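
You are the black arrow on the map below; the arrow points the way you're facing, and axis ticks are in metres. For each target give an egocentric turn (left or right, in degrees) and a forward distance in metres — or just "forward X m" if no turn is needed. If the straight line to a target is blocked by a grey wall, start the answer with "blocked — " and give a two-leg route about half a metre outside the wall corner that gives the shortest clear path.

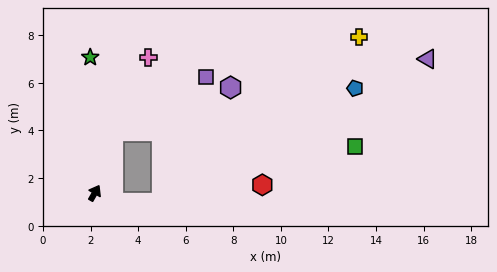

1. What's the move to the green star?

turn left 32°, forward 5.7 m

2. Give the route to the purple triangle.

blocked — turn left 13°, forward 2.7 m, then turn right 60°, forward 13.5 m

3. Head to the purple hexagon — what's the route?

blocked — turn left 13°, forward 2.7 m, then turn right 53°, forward 5.3 m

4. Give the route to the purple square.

blocked — turn left 13°, forward 2.7 m, then turn right 43°, forward 4.5 m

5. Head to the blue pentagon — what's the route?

blocked — turn left 13°, forward 2.7 m, then turn right 63°, forward 10.3 m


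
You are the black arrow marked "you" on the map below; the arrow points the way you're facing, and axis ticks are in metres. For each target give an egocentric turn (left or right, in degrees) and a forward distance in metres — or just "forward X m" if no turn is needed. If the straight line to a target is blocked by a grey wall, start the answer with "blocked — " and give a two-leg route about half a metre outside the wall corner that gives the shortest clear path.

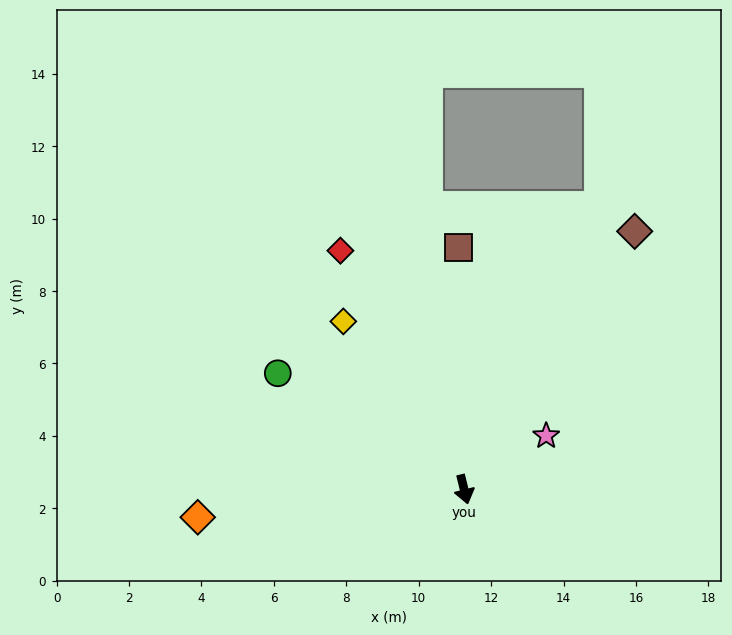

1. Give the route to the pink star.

turn left 109°, forward 2.7 m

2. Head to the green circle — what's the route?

turn right 136°, forward 6.1 m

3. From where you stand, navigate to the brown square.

turn left 167°, forward 6.7 m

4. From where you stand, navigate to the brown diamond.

turn left 133°, forward 8.5 m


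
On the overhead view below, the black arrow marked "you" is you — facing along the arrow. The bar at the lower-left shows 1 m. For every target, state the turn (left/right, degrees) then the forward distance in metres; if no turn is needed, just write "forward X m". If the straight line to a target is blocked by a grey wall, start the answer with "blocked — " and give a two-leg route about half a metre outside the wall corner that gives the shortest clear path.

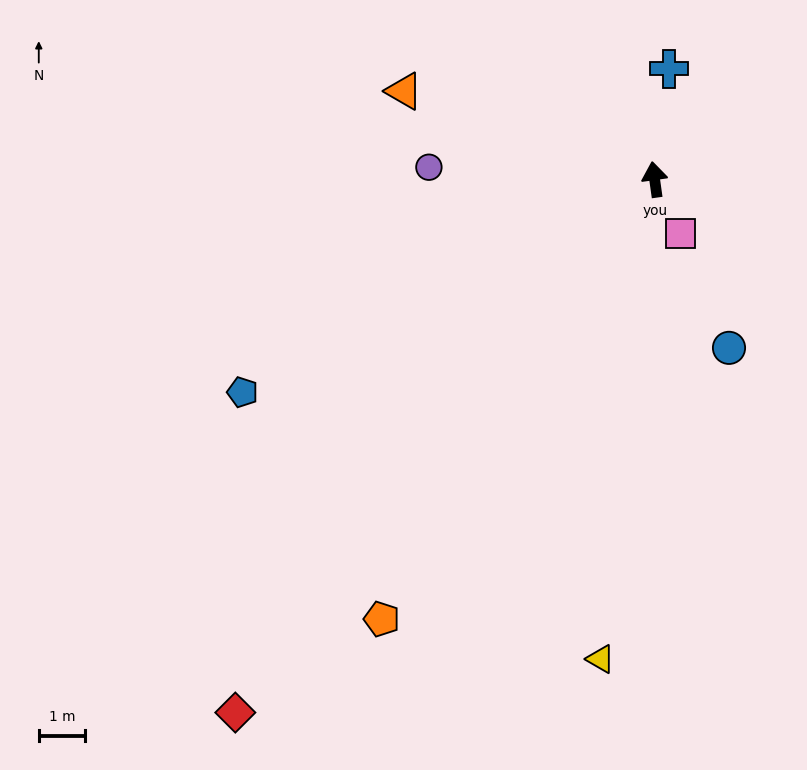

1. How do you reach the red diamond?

turn left 134°, forward 14.6 m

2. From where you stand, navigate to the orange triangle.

turn left 63°, forward 5.7 m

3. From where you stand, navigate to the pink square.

turn right 163°, forward 1.3 m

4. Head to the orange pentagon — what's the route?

turn left 140°, forward 11.2 m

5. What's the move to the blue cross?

turn right 15°, forward 2.4 m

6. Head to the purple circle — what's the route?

turn left 79°, forward 4.9 m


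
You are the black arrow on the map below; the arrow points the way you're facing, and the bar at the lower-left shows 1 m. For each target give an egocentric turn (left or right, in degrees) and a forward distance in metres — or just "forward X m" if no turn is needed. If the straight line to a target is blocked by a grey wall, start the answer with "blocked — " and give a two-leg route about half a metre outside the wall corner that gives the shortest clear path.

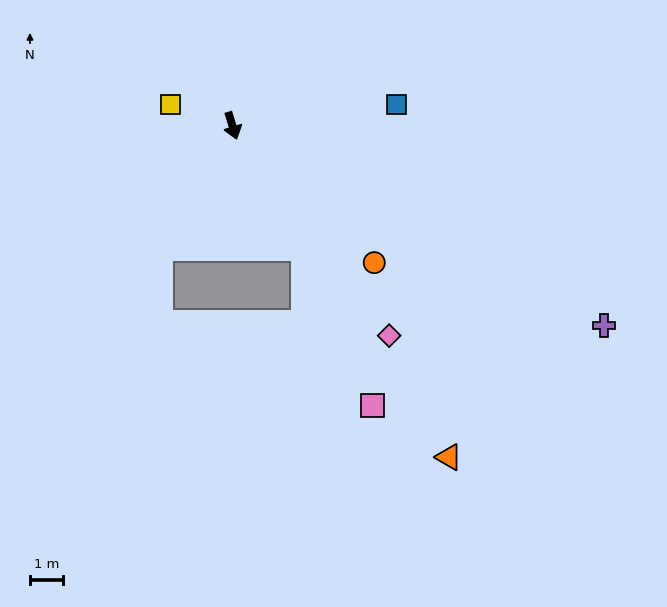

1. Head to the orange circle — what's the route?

turn left 29°, forward 6.1 m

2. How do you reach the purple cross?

turn left 45°, forward 13.0 m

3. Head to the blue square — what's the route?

turn left 80°, forward 5.1 m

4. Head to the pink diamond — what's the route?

turn left 20°, forward 8.1 m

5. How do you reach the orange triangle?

turn left 16°, forward 12.2 m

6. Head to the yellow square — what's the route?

turn right 126°, forward 2.0 m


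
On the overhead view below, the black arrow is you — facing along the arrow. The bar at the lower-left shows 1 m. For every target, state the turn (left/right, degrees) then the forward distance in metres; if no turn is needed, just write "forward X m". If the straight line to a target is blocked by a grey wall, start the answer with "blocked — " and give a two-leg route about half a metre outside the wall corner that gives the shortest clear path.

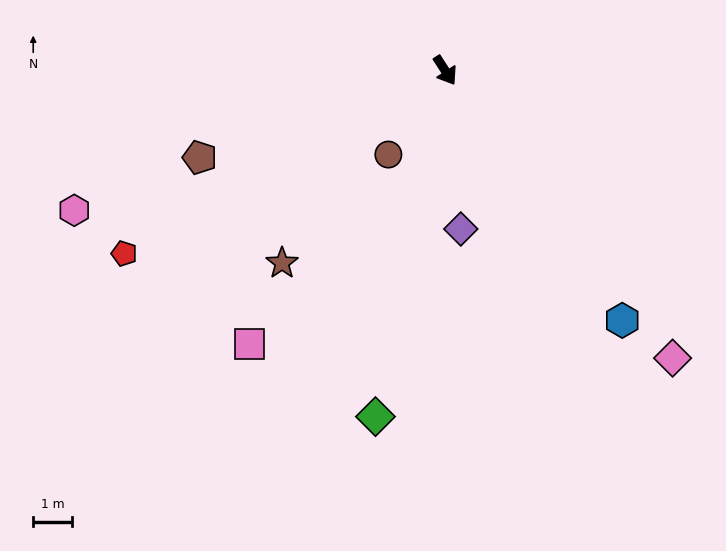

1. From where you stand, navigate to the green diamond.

turn right 44°, forward 9.1 m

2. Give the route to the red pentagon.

turn right 93°, forward 9.5 m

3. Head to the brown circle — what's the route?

turn right 67°, forward 2.6 m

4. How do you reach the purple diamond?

turn right 27°, forward 4.1 m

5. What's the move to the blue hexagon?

turn left 3°, forward 7.9 m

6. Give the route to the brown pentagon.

turn right 103°, forward 6.7 m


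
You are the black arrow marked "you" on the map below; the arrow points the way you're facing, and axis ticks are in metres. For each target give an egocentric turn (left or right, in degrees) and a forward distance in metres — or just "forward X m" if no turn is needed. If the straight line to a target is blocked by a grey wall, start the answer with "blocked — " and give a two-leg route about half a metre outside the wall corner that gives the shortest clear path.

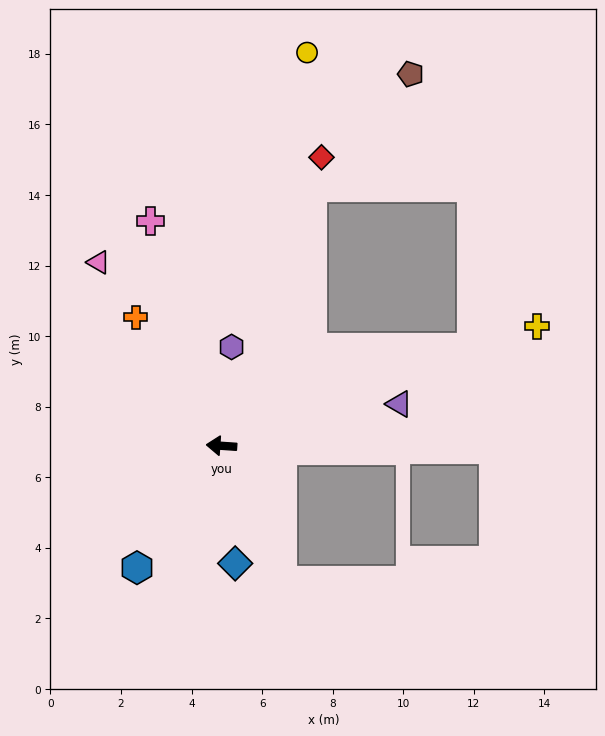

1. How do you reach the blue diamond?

turn left 100°, forward 3.4 m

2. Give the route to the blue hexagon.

turn left 59°, forward 4.2 m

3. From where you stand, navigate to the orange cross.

turn right 52°, forward 4.4 m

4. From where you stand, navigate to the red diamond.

turn right 105°, forward 8.7 m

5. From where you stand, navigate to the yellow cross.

turn right 155°, forward 9.6 m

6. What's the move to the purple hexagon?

turn right 92°, forward 2.8 m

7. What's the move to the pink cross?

turn right 69°, forward 6.7 m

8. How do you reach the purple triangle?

turn right 163°, forward 5.2 m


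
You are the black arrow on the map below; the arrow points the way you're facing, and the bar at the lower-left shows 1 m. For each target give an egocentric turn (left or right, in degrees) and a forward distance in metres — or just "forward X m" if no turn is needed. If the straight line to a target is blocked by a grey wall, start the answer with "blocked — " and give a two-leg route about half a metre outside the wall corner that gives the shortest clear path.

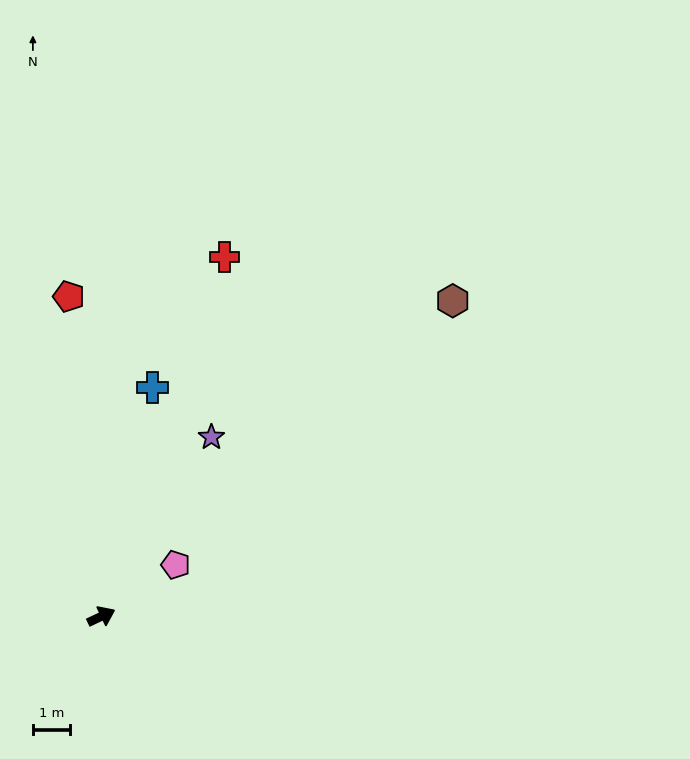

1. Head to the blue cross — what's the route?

turn left 52°, forward 6.3 m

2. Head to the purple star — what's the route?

turn left 33°, forward 5.6 m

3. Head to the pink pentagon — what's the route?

turn left 10°, forward 2.4 m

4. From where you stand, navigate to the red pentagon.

turn left 71°, forward 8.6 m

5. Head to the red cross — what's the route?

turn left 46°, forward 10.2 m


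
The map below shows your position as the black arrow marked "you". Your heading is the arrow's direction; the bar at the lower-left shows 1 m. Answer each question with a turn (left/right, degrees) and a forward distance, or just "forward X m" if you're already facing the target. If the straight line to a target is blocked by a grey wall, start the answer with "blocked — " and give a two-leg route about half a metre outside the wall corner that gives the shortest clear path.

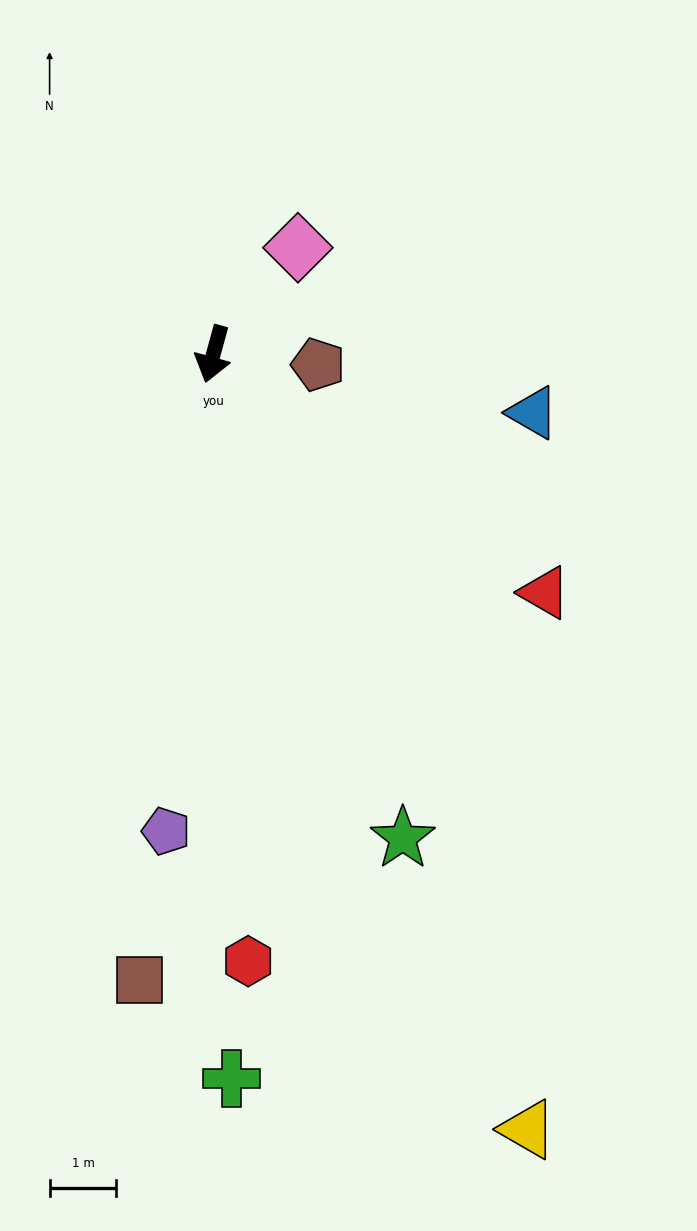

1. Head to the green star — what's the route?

turn left 37°, forward 7.8 m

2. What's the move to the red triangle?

turn left 70°, forward 6.1 m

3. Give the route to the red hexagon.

turn left 19°, forward 9.1 m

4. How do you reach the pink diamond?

turn left 157°, forward 2.0 m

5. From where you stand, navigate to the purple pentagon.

turn left 10°, forward 7.2 m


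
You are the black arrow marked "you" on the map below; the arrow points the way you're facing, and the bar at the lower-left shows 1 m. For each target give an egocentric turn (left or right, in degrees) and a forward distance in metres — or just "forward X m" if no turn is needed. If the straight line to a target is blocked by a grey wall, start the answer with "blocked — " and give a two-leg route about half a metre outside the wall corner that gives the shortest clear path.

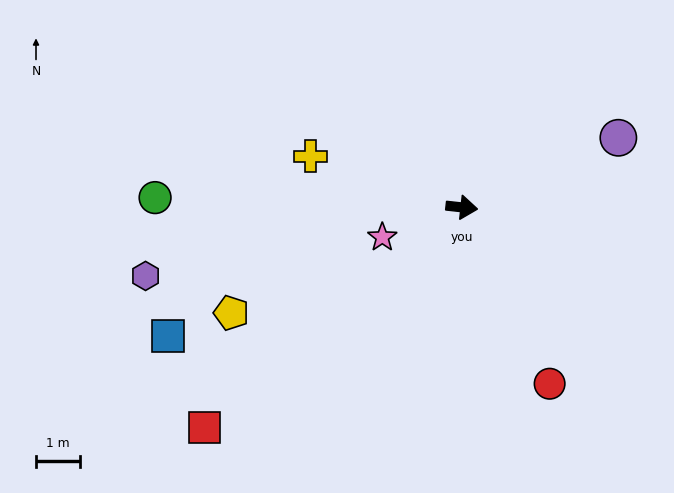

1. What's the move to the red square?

turn right 133°, forward 7.7 m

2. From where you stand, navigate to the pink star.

turn right 153°, forward 1.9 m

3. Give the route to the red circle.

turn right 57°, forward 4.5 m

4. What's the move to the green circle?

turn right 176°, forward 7.0 m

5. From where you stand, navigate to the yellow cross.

turn left 167°, forward 3.6 m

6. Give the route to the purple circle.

turn left 30°, forward 3.9 m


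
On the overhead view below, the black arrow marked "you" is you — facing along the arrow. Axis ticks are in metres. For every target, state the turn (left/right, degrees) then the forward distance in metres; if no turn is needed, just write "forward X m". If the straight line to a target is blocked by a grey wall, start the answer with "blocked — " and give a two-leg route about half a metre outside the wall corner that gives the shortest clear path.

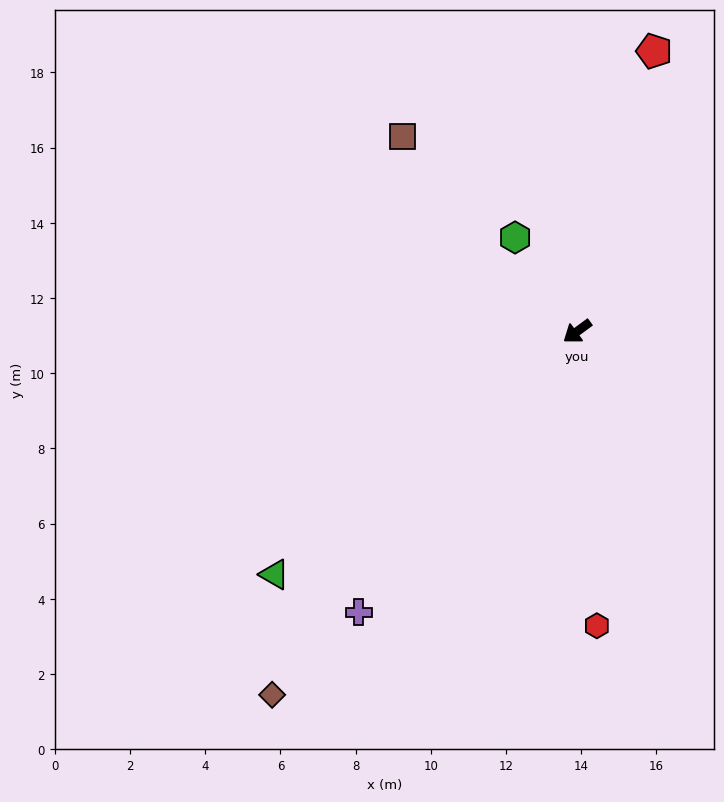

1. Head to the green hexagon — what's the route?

turn right 93°, forward 3.0 m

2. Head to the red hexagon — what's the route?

turn left 57°, forward 7.8 m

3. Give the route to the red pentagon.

turn right 142°, forward 7.7 m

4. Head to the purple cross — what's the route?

turn left 16°, forward 9.5 m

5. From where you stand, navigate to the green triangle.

turn left 2°, forward 10.3 m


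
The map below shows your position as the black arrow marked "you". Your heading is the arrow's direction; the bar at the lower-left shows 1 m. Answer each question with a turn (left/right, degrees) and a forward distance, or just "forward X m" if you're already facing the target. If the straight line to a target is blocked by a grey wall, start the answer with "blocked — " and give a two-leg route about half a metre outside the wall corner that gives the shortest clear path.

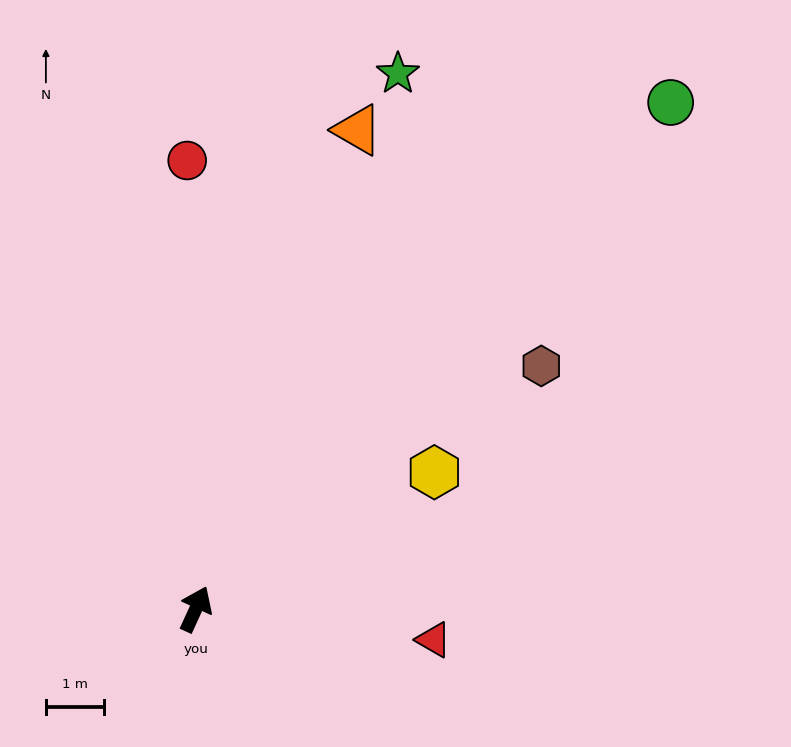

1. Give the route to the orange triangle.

turn left 6°, forward 8.6 m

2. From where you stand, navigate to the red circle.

turn left 26°, forward 7.7 m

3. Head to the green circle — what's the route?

turn right 19°, forward 11.9 m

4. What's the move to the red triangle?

turn right 73°, forward 4.1 m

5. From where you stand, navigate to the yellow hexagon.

turn right 36°, forward 4.7 m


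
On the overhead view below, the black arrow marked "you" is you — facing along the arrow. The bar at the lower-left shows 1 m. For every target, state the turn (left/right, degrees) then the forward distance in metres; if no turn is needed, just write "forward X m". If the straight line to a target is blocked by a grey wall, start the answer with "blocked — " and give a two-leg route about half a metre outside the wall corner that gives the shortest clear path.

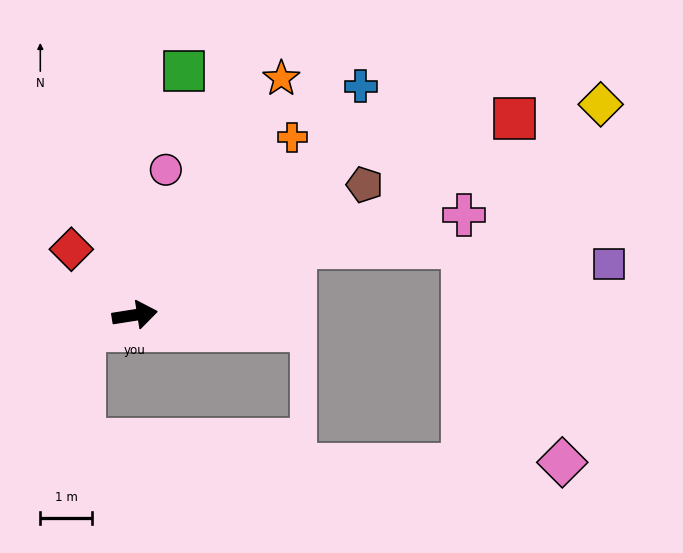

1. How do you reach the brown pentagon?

turn left 21°, forward 5.1 m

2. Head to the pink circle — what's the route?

turn left 69°, forward 2.9 m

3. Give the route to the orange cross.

turn left 39°, forward 4.6 m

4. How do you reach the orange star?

turn left 49°, forward 5.4 m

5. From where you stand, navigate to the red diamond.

turn left 125°, forward 1.8 m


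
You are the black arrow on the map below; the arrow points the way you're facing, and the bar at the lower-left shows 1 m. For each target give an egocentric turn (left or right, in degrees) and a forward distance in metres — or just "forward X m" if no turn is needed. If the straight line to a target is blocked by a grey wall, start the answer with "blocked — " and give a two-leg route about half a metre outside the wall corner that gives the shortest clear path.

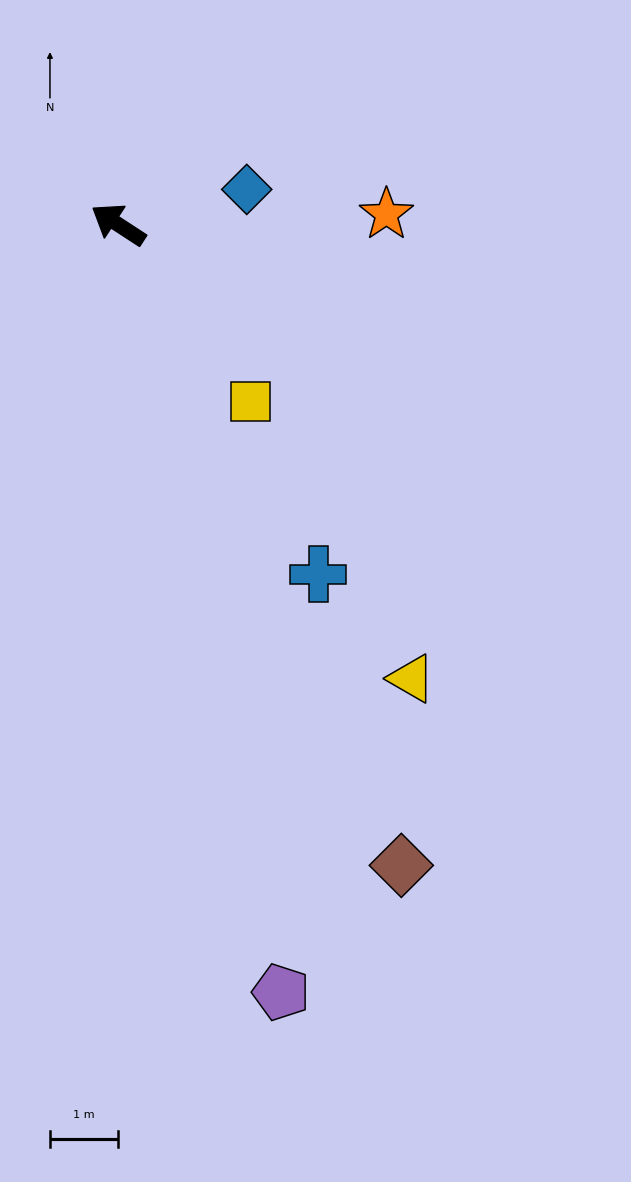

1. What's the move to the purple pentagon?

turn left 135°, forward 11.5 m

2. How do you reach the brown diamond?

turn left 147°, forward 10.3 m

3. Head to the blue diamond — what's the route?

turn right 132°, forward 2.0 m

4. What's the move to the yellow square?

turn left 160°, forward 3.2 m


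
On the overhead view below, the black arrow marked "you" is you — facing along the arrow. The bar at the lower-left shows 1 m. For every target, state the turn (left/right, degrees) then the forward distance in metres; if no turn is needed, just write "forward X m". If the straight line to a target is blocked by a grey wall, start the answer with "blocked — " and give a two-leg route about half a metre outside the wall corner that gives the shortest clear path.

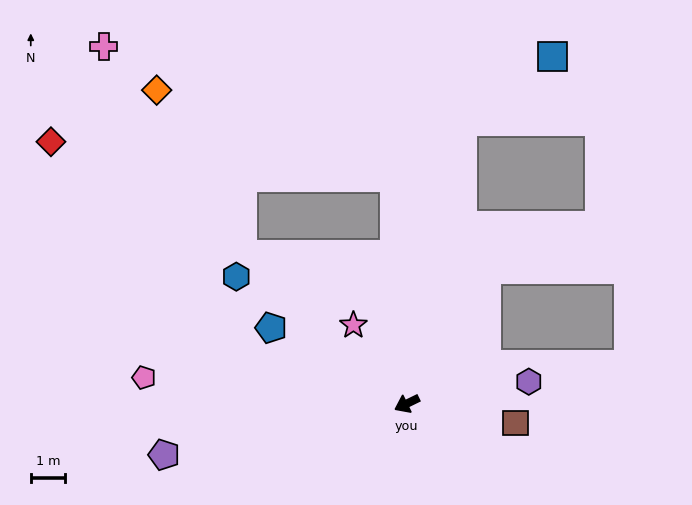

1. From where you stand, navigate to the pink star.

turn right 82°, forward 2.8 m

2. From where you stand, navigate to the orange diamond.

blocked — turn right 68°, forward 6.5 m, then turn right 20°, forward 5.4 m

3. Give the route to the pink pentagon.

turn right 32°, forward 7.7 m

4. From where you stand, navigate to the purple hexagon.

turn left 164°, forward 3.6 m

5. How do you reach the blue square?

blocked — turn right 127°, forward 8.4 m, then turn right 43°, forward 3.2 m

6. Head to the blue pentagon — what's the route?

turn right 55°, forward 4.5 m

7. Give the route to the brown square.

turn left 144°, forward 3.2 m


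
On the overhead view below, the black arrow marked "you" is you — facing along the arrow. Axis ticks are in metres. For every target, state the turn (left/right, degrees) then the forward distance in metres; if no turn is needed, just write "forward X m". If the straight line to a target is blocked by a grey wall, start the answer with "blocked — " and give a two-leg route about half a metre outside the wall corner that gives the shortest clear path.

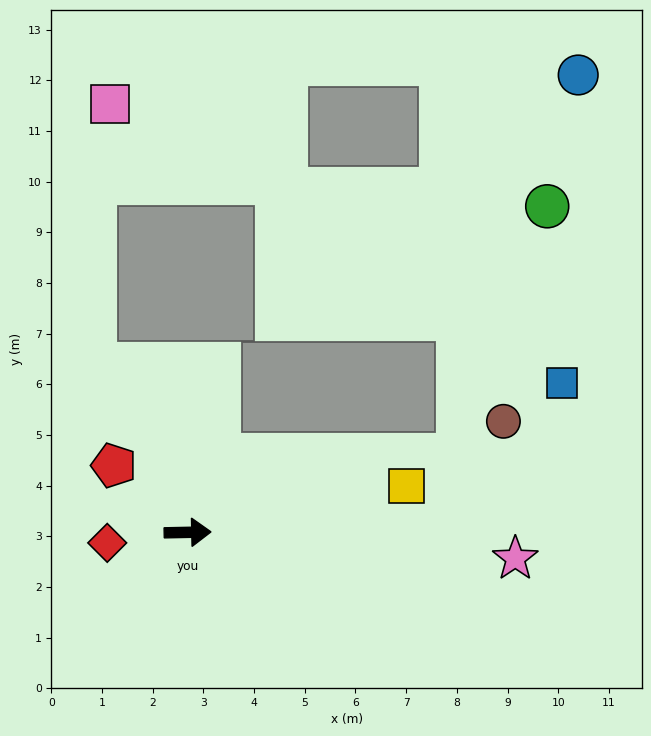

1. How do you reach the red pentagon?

turn left 137°, forward 2.0 m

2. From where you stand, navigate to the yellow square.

turn left 11°, forward 4.4 m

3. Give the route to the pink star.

turn right 6°, forward 6.5 m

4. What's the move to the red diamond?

turn right 174°, forward 1.6 m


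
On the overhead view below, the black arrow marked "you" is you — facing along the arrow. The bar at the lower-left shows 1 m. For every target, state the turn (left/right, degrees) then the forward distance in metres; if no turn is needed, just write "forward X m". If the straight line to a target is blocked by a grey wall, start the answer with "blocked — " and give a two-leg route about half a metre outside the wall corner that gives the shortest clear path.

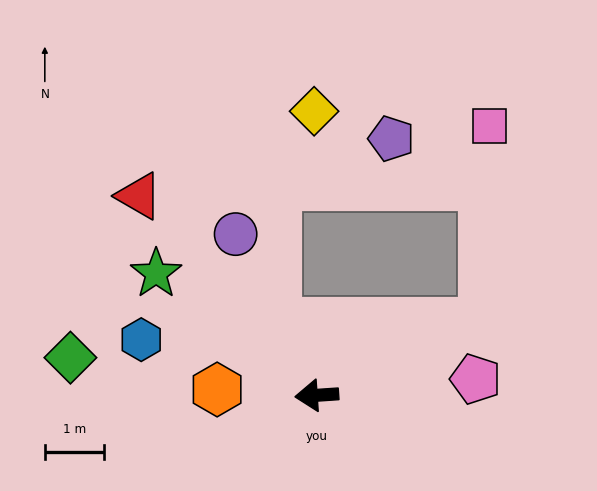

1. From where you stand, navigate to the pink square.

blocked — turn right 160°, forward 3.1 m, then turn left 64°, forward 3.3 m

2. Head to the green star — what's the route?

turn right 41°, forward 3.4 m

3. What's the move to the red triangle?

turn right 52°, forward 4.5 m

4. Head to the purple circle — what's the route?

turn right 67°, forward 3.1 m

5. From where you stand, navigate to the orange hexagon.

turn right 7°, forward 1.7 m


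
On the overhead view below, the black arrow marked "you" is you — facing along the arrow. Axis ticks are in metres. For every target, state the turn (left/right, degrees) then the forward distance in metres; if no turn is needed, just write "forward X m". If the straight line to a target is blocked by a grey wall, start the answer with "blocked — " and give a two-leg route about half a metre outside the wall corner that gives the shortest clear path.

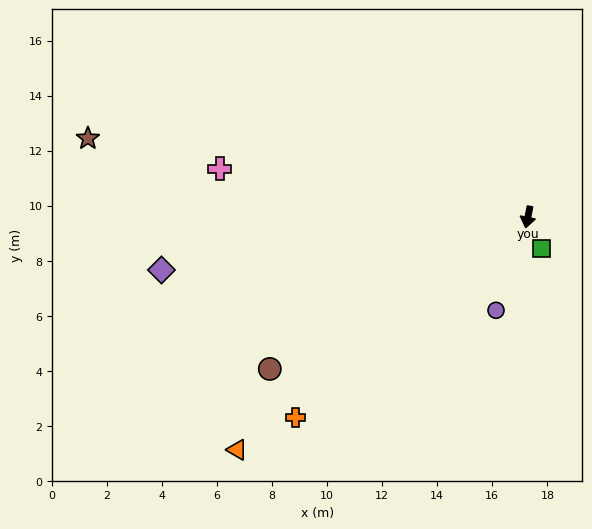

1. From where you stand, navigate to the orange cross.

turn right 38°, forward 11.2 m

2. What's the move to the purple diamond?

turn right 70°, forward 13.5 m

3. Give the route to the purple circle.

turn right 7°, forward 3.6 m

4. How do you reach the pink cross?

turn right 87°, forward 11.3 m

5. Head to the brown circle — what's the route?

turn right 48°, forward 10.9 m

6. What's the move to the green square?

turn left 35°, forward 1.3 m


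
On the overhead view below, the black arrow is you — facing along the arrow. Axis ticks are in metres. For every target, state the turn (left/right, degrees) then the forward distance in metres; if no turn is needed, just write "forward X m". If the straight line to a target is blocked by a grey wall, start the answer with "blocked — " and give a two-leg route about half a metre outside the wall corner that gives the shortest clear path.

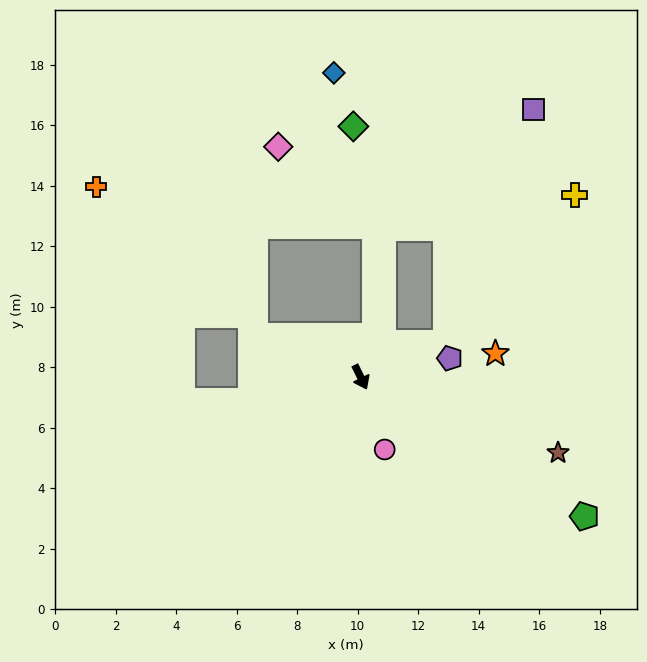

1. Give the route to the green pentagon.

turn left 32°, forward 8.7 m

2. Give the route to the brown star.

turn left 43°, forward 7.0 m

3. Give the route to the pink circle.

turn right 8°, forward 2.5 m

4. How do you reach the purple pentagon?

turn left 76°, forward 3.0 m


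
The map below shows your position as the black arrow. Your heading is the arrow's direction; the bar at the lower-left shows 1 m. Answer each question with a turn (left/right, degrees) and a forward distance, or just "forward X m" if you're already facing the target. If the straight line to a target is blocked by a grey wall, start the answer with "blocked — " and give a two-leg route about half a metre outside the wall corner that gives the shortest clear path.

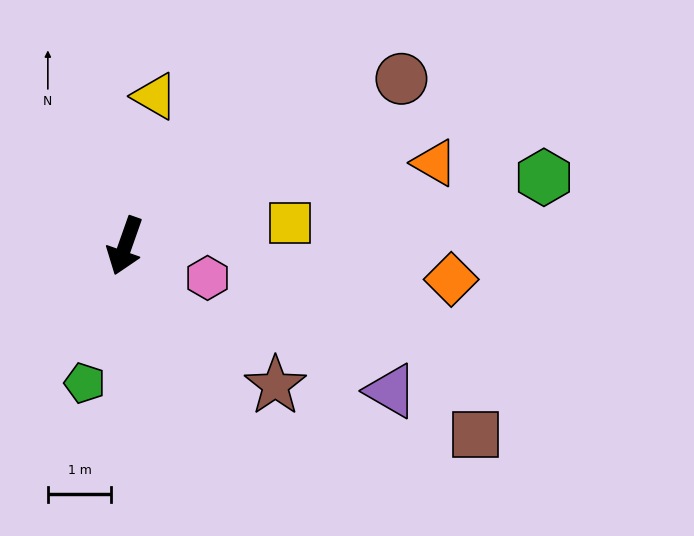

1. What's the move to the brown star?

turn left 66°, forward 3.2 m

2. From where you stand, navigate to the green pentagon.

turn left 3°, forward 2.3 m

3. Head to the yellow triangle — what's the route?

turn right 172°, forward 2.4 m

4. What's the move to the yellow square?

turn left 117°, forward 2.6 m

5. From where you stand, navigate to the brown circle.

turn left 141°, forward 5.1 m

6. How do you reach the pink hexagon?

turn left 88°, forward 1.4 m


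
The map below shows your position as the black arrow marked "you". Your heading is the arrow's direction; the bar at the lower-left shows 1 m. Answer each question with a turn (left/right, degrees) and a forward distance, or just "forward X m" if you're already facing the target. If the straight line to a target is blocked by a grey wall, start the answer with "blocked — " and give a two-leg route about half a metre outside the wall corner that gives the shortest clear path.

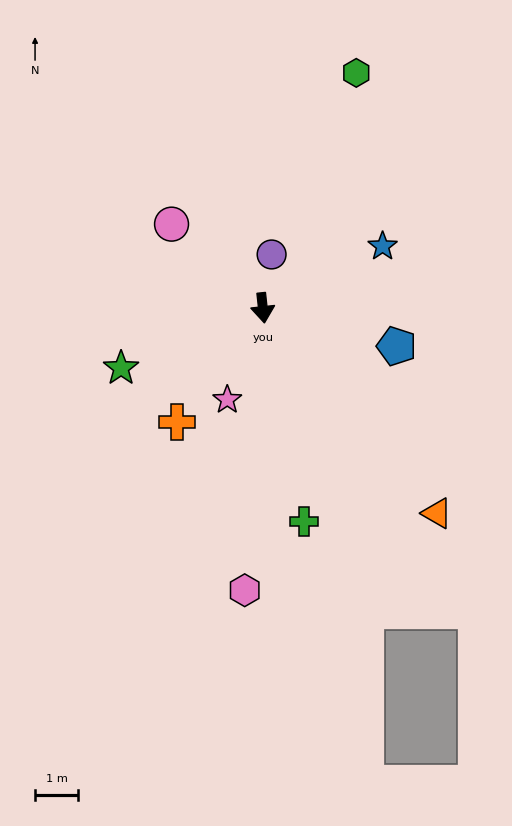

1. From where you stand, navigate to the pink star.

turn right 27°, forward 2.3 m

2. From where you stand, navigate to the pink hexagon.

turn right 10°, forward 6.5 m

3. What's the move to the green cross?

turn left 5°, forward 5.0 m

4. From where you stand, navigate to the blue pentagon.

turn left 68°, forward 3.2 m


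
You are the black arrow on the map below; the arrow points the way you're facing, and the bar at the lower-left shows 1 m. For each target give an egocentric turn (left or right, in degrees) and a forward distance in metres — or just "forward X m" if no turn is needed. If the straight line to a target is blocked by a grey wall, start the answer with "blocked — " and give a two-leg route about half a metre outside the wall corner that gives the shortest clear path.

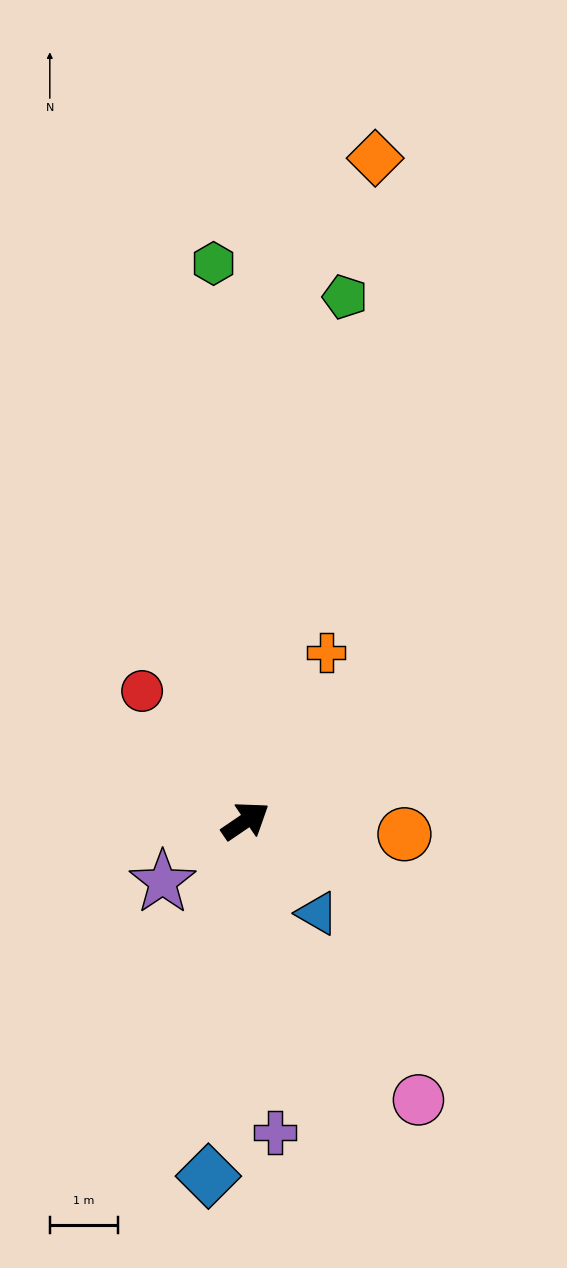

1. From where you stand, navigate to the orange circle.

turn right 39°, forward 2.3 m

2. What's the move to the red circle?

turn left 94°, forward 2.4 m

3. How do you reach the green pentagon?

turn left 45°, forward 7.8 m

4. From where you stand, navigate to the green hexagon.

turn left 59°, forward 8.2 m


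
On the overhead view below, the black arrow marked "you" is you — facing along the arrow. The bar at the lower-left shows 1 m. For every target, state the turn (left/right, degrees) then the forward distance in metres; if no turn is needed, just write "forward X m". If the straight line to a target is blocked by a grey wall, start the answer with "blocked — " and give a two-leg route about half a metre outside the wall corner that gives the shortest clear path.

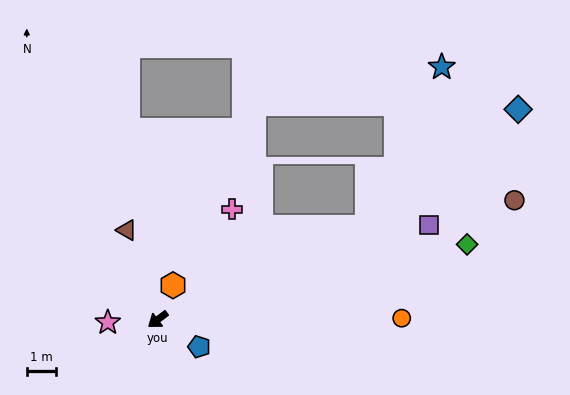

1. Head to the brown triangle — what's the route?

turn right 108°, forward 3.3 m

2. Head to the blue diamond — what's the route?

blocked — turn left 167°, forward 7.9 m, then turn left 14°, forward 6.6 m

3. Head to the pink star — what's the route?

turn right 34°, forward 1.7 m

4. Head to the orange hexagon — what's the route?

turn right 151°, forward 1.3 m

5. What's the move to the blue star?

blocked — turn left 167°, forward 7.9 m, then turn left 41°, forward 6.1 m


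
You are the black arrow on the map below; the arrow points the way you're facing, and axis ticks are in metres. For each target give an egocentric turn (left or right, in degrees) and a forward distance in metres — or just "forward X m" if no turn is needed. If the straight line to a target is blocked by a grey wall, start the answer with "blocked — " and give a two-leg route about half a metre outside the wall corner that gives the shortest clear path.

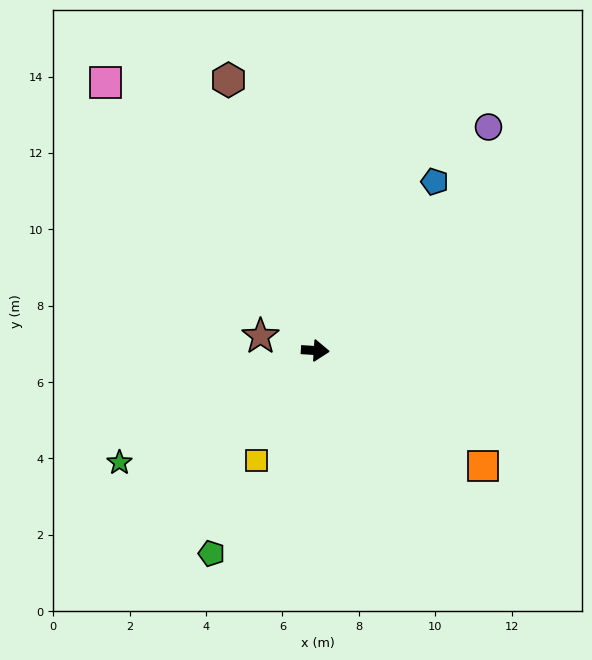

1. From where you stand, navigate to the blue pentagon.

turn left 58°, forward 5.4 m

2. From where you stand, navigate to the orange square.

turn right 31°, forward 5.3 m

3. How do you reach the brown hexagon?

turn left 111°, forward 7.4 m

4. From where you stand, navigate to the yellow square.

turn right 115°, forward 3.3 m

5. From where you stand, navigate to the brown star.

turn left 169°, forward 1.5 m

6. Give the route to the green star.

turn right 147°, forward 5.9 m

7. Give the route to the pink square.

turn left 132°, forward 8.9 m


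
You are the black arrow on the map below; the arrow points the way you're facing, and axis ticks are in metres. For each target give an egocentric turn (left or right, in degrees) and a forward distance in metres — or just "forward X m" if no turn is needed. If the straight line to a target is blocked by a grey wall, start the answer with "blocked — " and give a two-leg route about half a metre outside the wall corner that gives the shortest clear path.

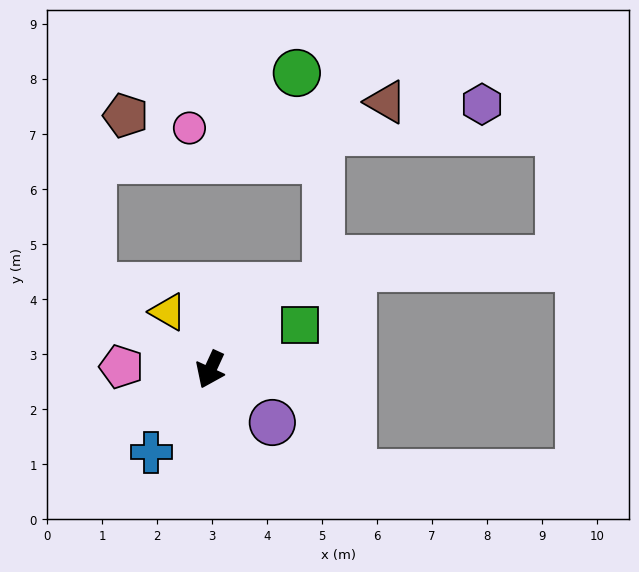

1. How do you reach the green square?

turn left 141°, forward 1.8 m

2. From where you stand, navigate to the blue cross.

turn right 11°, forward 1.8 m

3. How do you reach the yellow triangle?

turn right 119°, forward 1.3 m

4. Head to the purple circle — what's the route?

turn left 74°, forward 1.5 m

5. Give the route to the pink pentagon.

turn right 67°, forward 1.6 m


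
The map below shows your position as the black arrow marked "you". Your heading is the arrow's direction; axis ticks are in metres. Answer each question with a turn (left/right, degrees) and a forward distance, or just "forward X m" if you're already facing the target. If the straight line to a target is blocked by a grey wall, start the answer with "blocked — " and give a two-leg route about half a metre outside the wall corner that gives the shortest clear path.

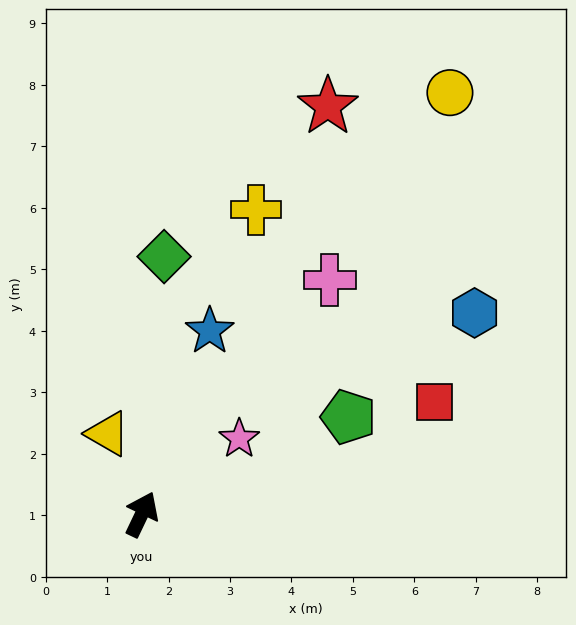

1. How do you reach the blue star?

turn left 5°, forward 3.2 m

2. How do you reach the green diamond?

turn left 21°, forward 4.2 m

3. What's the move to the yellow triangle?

turn left 48°, forward 1.4 m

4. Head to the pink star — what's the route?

turn right 27°, forward 2.0 m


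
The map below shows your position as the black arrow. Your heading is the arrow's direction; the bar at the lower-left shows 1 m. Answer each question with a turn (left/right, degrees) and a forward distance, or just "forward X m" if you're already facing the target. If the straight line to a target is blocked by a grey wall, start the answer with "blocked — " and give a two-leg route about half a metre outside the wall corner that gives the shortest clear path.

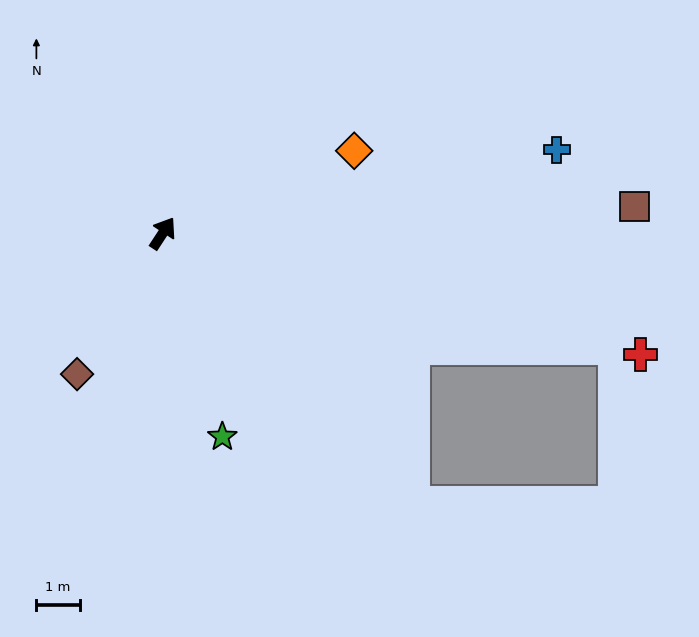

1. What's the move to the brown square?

turn right 54°, forward 10.9 m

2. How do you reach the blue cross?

turn right 45°, forward 9.3 m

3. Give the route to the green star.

turn right 130°, forward 4.9 m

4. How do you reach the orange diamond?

turn right 33°, forward 4.8 m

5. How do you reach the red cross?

turn right 71°, forward 11.4 m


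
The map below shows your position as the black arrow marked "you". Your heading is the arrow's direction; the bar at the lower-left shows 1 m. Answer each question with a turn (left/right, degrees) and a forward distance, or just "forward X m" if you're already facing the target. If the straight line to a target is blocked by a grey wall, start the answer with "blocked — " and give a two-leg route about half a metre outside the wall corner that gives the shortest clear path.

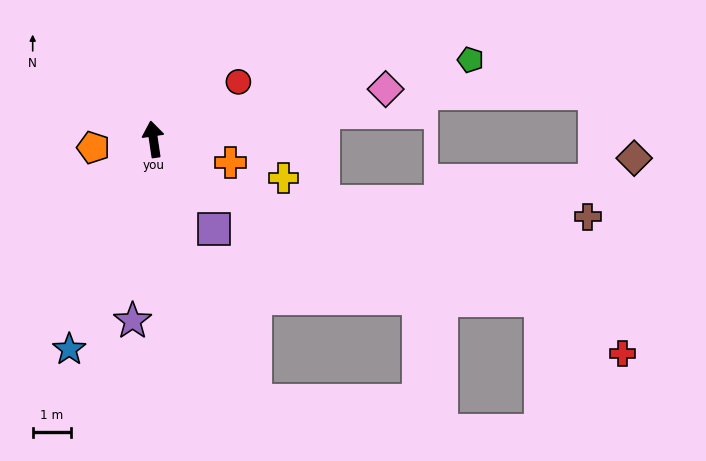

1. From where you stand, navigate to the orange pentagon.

turn left 89°, forward 1.6 m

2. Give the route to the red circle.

turn right 64°, forward 2.7 m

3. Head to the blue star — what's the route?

turn left 150°, forward 5.9 m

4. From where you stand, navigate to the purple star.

turn left 165°, forward 4.8 m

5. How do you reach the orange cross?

turn right 115°, forward 2.1 m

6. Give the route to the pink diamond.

turn right 86°, forward 6.2 m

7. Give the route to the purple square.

turn right 155°, forward 2.8 m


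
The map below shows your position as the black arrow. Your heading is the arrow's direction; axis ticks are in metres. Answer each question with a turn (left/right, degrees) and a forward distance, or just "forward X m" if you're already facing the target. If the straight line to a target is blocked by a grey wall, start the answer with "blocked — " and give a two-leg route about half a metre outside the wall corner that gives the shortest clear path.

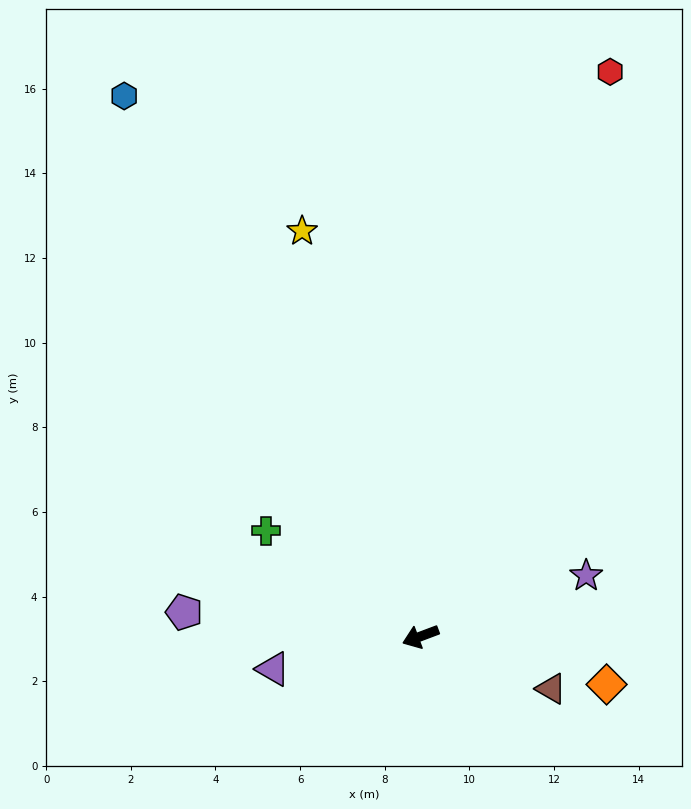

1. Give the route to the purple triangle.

turn right 8°, forward 3.6 m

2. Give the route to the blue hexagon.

turn right 82°, forward 14.6 m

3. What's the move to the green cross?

turn right 55°, forward 4.4 m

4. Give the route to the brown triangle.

turn left 138°, forward 3.3 m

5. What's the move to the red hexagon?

turn right 129°, forward 14.1 m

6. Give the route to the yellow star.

turn right 94°, forward 10.0 m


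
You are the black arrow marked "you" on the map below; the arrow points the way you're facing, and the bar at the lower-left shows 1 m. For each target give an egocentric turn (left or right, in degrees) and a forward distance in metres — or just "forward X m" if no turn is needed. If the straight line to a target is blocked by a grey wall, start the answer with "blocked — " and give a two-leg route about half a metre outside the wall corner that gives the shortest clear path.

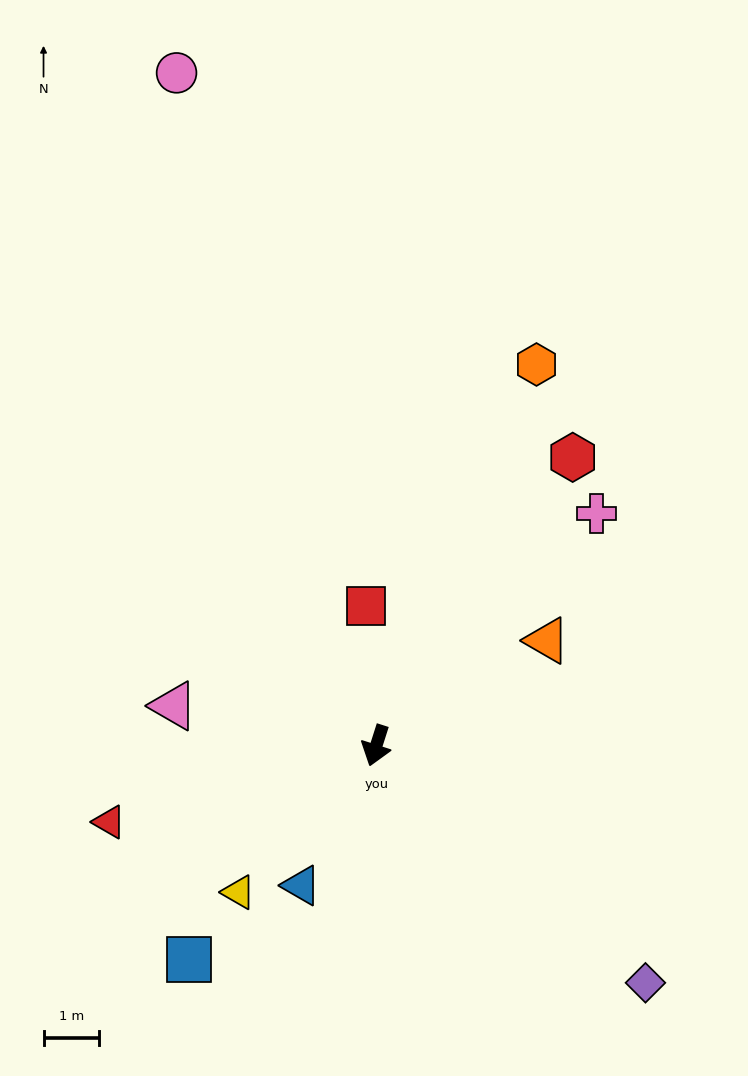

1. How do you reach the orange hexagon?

turn left 175°, forward 7.5 m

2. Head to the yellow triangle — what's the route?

turn right 26°, forward 3.6 m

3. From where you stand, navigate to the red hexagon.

turn left 163°, forward 6.3 m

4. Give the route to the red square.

turn right 158°, forward 2.5 m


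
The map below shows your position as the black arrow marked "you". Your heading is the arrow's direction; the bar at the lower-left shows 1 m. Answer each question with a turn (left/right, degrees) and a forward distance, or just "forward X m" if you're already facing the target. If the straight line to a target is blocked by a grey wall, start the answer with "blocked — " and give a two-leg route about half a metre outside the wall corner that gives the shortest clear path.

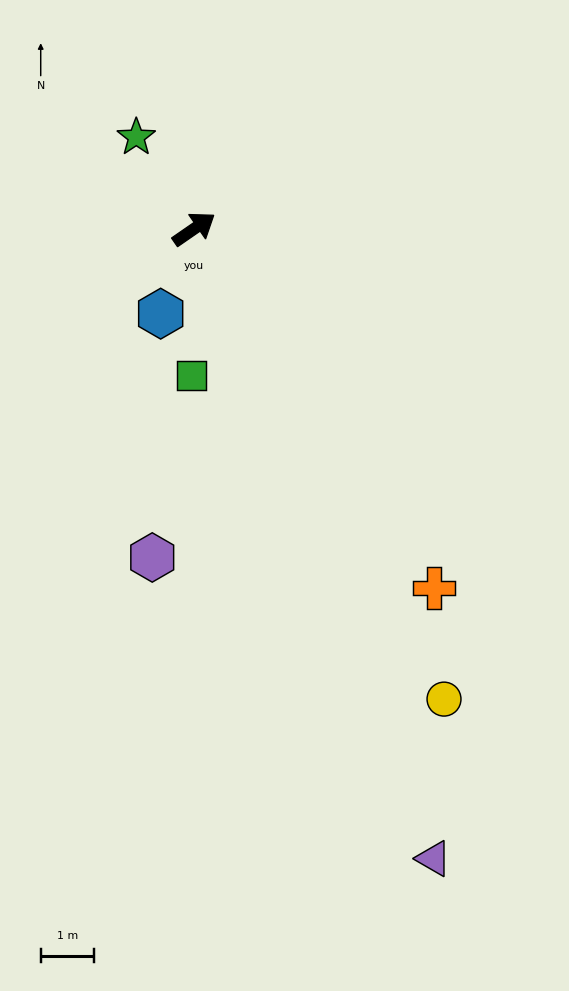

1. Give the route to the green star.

turn left 88°, forward 2.0 m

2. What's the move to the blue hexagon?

turn right 146°, forward 1.7 m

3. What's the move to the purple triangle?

turn right 104°, forward 12.7 m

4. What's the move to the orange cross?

turn right 91°, forward 8.1 m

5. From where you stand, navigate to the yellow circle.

turn right 97°, forward 10.0 m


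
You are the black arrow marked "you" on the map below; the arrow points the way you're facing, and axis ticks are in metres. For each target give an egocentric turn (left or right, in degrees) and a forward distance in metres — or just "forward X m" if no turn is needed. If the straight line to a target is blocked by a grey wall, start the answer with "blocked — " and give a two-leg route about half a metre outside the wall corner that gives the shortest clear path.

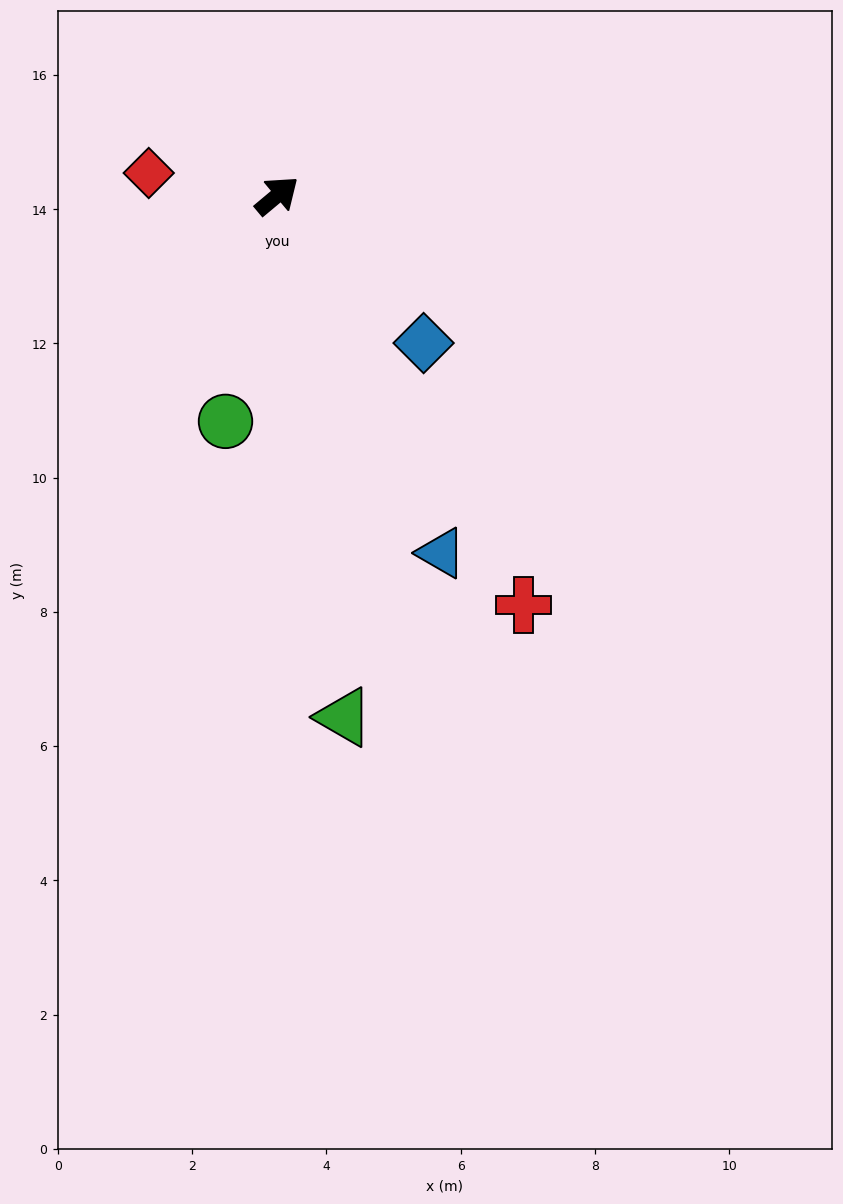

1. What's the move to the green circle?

turn right 143°, forward 3.5 m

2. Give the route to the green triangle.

turn right 123°, forward 7.8 m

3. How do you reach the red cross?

turn right 99°, forward 7.1 m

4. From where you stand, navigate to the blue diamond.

turn right 85°, forward 3.1 m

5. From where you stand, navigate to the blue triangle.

turn right 105°, forward 5.9 m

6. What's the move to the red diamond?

turn left 130°, forward 1.9 m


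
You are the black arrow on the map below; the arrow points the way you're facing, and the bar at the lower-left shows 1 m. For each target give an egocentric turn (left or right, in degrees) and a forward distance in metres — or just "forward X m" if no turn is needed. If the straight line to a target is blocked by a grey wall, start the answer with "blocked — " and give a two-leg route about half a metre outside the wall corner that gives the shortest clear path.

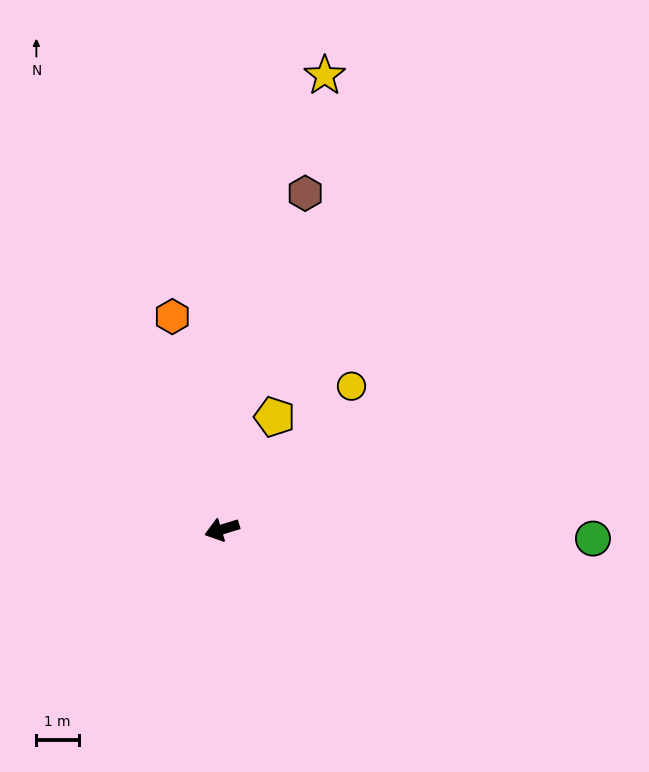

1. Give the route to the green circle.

turn left 161°, forward 8.8 m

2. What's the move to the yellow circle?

turn right 149°, forward 4.6 m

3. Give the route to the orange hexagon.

turn right 94°, forward 5.2 m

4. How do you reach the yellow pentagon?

turn right 132°, forward 2.9 m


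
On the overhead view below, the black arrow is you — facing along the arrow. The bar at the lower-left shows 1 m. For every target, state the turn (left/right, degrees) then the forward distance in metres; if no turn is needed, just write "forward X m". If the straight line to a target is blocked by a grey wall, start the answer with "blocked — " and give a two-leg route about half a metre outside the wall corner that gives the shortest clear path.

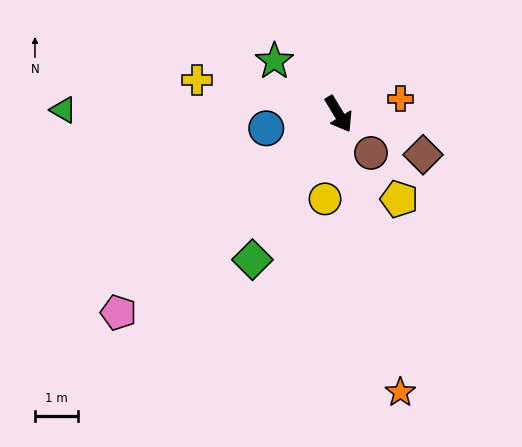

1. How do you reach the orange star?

turn right 19°, forward 6.7 m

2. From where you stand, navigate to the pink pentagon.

turn right 79°, forward 7.0 m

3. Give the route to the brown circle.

turn left 9°, forward 1.2 m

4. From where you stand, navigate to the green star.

turn right 161°, forward 2.0 m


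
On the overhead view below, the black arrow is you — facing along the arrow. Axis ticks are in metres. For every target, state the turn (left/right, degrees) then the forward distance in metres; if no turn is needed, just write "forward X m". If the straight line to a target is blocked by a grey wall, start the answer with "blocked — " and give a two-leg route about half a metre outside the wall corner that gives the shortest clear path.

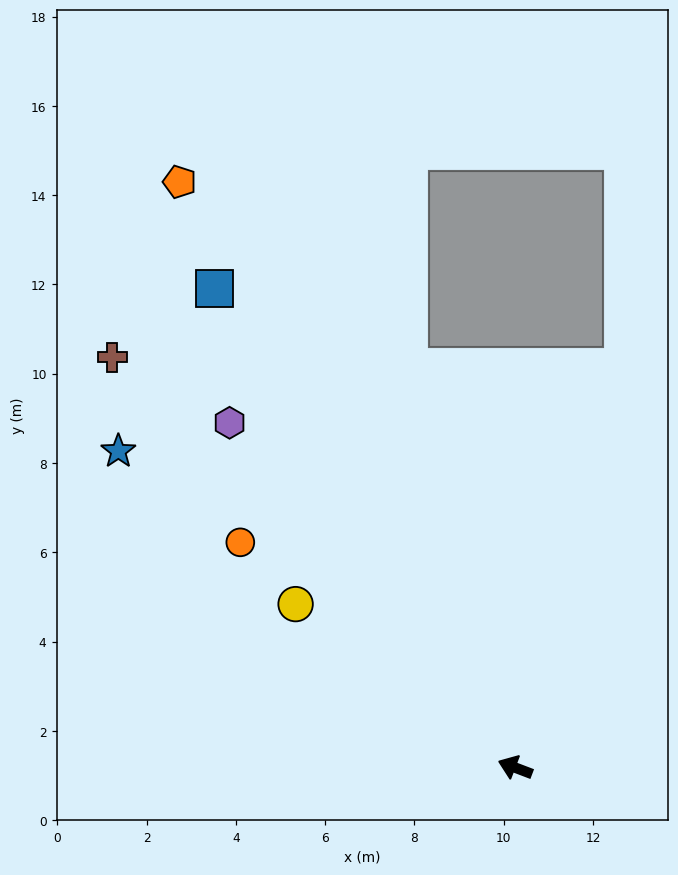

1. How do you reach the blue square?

turn right 37°, forward 12.7 m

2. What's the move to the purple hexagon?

turn right 30°, forward 10.0 m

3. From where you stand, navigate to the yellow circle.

turn right 16°, forward 6.1 m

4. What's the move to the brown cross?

turn right 25°, forward 12.9 m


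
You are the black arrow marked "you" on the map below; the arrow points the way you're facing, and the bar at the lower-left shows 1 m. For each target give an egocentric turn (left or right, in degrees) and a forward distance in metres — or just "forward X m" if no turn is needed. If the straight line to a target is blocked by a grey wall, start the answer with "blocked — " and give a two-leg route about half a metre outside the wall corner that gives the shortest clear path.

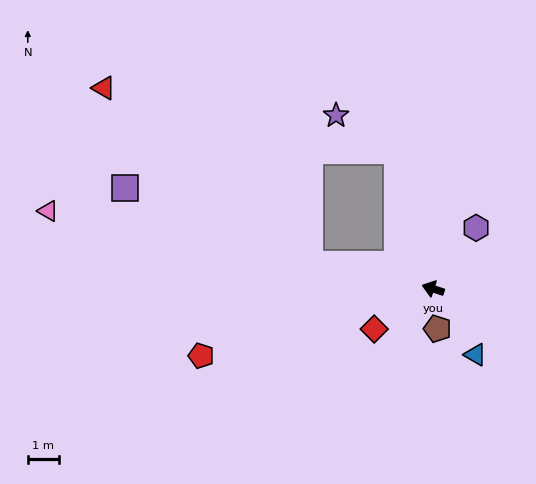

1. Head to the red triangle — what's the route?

blocked — turn left 7°, forward 4.1 m, then turn right 30°, forward 8.7 m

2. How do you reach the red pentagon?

turn left 34°, forward 7.8 m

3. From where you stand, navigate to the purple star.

blocked — turn right 58°, forward 4.6 m, then turn left 46°, forward 2.3 m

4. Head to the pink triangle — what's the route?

turn left 6°, forward 12.7 m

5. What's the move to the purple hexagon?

turn right 107°, forward 2.4 m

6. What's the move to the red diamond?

turn left 52°, forward 2.3 m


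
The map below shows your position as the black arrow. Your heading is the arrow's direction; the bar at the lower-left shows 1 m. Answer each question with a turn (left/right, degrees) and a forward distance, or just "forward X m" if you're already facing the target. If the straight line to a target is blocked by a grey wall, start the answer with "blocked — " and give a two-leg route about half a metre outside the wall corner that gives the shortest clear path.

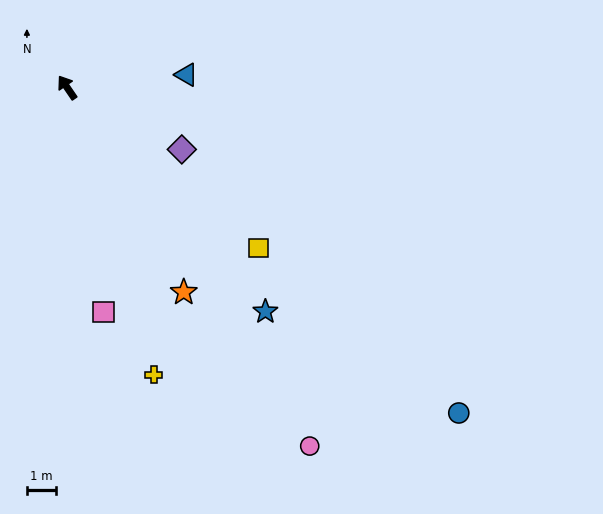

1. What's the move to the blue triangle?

turn right 118°, forward 4.1 m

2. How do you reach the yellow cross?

turn left 162°, forward 10.2 m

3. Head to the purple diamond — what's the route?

turn right 153°, forward 4.4 m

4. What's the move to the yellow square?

turn right 164°, forward 8.5 m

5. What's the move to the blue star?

turn right 173°, forward 10.2 m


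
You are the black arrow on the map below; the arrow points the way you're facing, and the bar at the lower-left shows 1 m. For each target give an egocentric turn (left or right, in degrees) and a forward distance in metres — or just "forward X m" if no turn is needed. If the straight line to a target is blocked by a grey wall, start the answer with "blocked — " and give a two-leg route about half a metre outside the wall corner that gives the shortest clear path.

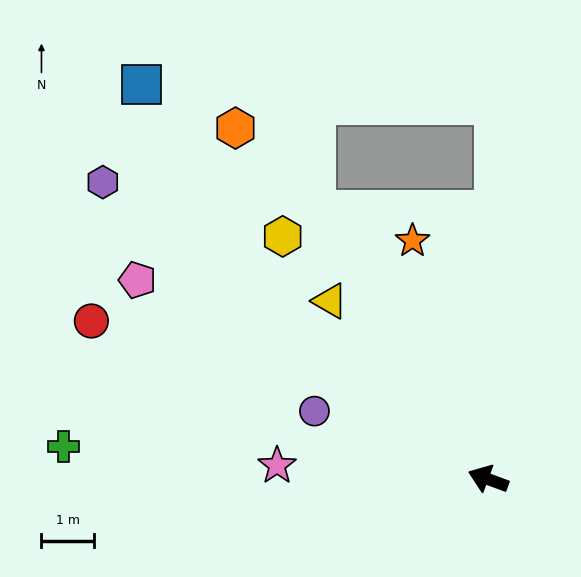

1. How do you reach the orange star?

turn right 52°, forward 4.8 m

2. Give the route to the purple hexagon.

turn right 17°, forward 9.3 m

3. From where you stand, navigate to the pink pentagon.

turn right 9°, forward 7.7 m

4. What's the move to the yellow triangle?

turn right 28°, forward 4.5 m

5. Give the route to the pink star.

turn left 17°, forward 4.0 m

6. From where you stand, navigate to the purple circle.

forward 3.6 m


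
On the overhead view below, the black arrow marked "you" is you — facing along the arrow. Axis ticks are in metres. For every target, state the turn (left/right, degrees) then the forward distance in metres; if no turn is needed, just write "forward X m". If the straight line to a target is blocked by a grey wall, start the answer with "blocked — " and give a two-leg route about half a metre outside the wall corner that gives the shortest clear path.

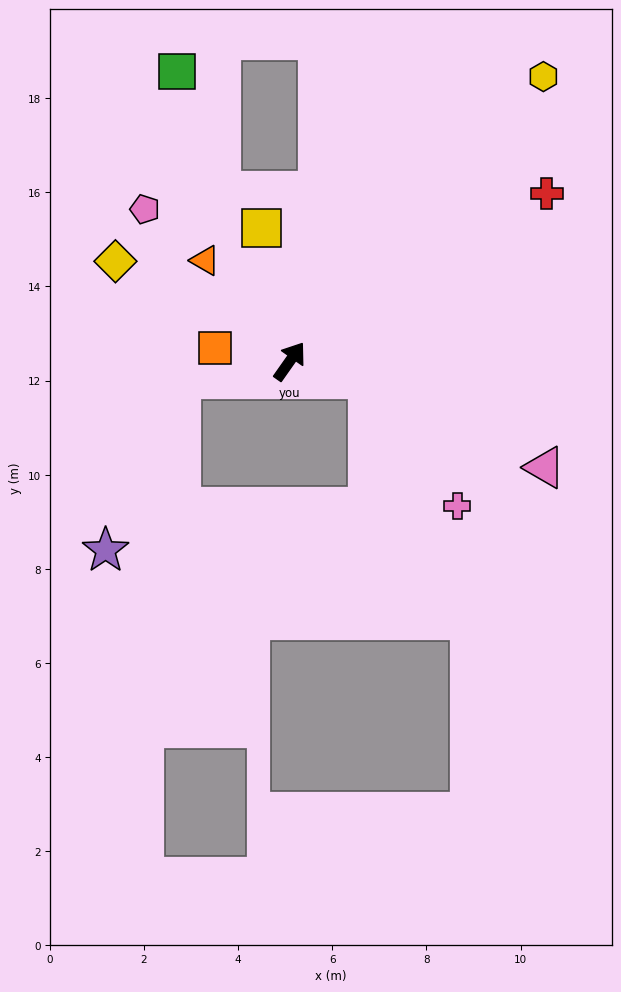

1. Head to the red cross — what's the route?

turn right 22°, forward 6.5 m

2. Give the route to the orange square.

turn left 115°, forward 1.6 m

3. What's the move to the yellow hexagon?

turn right 7°, forward 8.1 m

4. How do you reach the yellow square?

turn left 47°, forward 2.9 m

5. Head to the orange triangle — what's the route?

turn left 75°, forward 2.8 m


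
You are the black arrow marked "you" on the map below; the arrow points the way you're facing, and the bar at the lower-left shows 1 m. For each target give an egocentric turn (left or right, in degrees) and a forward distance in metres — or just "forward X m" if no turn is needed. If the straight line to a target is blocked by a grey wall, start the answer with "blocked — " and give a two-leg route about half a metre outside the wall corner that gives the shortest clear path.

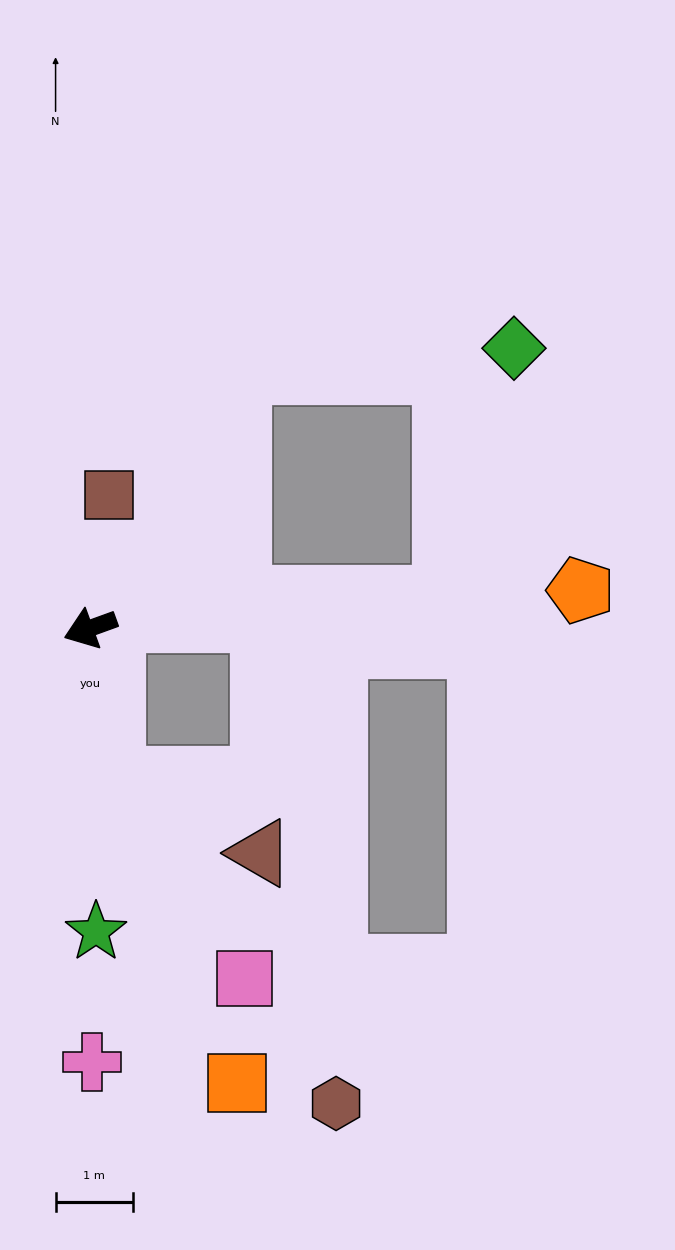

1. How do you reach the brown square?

turn right 118°, forward 1.7 m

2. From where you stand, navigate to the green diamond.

blocked — turn right 140°, forward 3.8 m, then turn right 55°, forward 3.6 m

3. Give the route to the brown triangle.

blocked — turn left 78°, forward 2.0 m, then turn left 56°, forward 2.1 m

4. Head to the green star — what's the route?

turn left 71°, forward 3.9 m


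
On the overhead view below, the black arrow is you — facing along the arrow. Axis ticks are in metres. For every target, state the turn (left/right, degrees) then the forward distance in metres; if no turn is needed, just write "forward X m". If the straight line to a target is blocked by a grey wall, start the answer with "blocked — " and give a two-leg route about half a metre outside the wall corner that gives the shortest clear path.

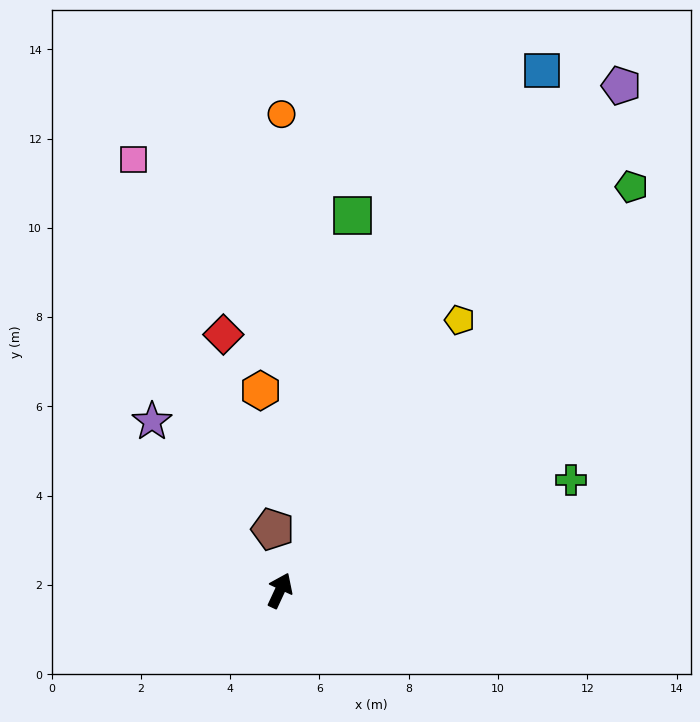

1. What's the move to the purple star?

turn left 62°, forward 4.7 m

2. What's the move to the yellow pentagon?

turn right 9°, forward 7.3 m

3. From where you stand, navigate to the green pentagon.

turn right 16°, forward 12.0 m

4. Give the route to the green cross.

turn right 44°, forward 7.0 m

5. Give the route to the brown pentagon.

turn left 32°, forward 1.4 m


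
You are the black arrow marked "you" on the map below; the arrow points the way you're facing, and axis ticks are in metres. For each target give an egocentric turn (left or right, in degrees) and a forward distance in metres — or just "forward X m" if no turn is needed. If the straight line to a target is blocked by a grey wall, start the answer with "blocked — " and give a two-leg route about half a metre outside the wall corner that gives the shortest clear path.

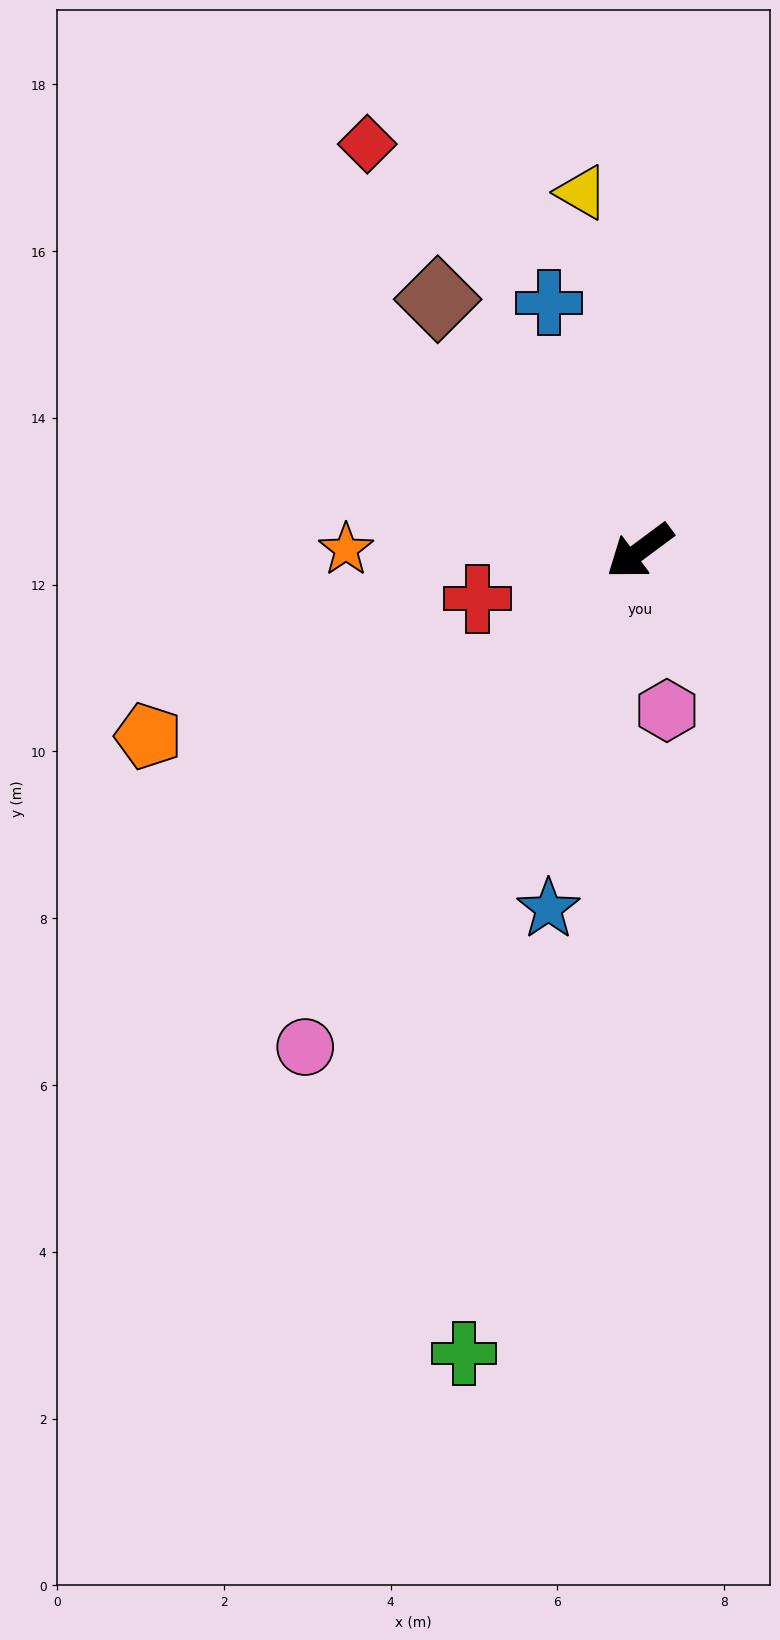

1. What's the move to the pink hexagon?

turn left 63°, forward 1.9 m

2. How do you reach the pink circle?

turn left 19°, forward 7.2 m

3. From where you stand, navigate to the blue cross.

turn right 107°, forward 3.2 m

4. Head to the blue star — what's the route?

turn left 39°, forward 4.4 m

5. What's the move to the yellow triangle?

turn right 117°, forward 4.4 m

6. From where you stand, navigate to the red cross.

turn right 20°, forward 2.0 m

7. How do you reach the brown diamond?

turn right 88°, forward 3.9 m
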